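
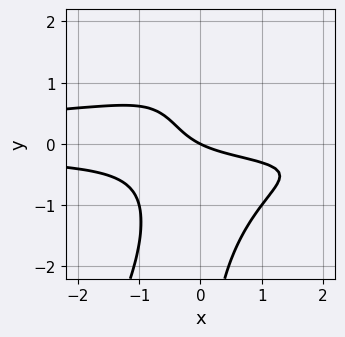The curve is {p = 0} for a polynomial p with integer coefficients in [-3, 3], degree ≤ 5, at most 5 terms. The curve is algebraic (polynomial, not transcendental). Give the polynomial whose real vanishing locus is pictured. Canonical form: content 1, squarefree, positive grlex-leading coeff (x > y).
1. The degree is 4 — the shape is more complex than any degree-3 curve.
2. Against the integer gridlines: it crosses the y-axis at the gridline y = 0; it crosses the x-axis at the gridline x = 0.
3. Matching integer coefficients to the picture gives p.

2*x^2*y^2 - x*y^3 + 2*x*y + x + 2*y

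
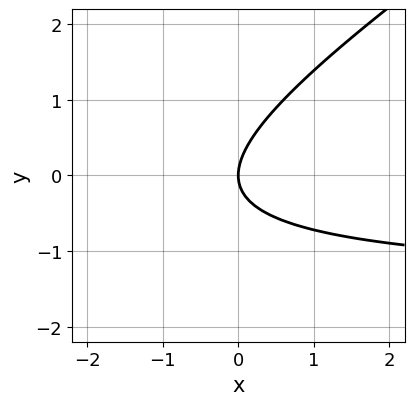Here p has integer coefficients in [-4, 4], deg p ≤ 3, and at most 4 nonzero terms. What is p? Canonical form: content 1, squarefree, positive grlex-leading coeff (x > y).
(a) The degree is 2 — the shape is more complex than any degree-1 curve.
(b) Against the integer gridlines: it crosses the y-axis at the gridline y = 0; it meets the x-axis at x = 0 (among the integer gridlines).
(c) Assembling these constraints gives the stated polynomial.

2*x*y - 3*y^2 + 3*x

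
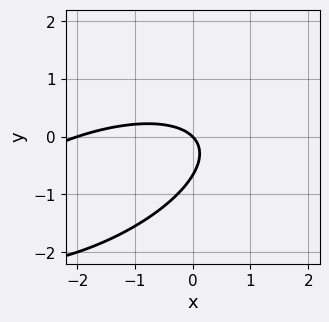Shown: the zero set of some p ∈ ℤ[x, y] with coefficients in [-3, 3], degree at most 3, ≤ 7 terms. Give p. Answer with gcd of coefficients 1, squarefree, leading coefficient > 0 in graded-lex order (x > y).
x^2 - 2*x*y + 3*y^2 + 2*x + 2*y

First, the degree is 2 — a generic line meets the curve in up to 2 points.
Then, reading off the gridlines: one y-axis crossing is at y = 0; among the integer gridlines, it crosses the x-axis at x ∈ {-2, 0}.
Finally, matching integer coefficients to the picture gives p.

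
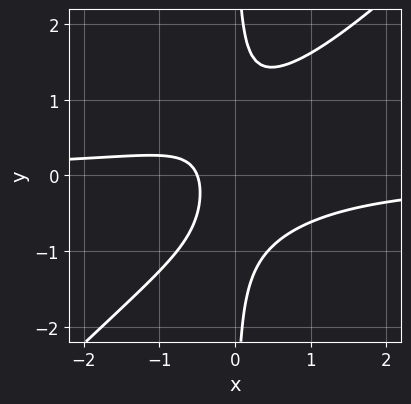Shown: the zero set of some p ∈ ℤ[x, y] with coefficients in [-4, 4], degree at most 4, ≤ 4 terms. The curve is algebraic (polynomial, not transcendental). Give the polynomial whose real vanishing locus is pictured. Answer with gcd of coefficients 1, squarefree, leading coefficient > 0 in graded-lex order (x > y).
Degree: no degree-2 curve has this shape, so deg p = 3.
Reading off the gridlines: no y-intercept at any integer in the box.
The integer polynomial consistent with all of this is the stated p.

3*x^2*y - 3*x*y^2 + 2*x + 1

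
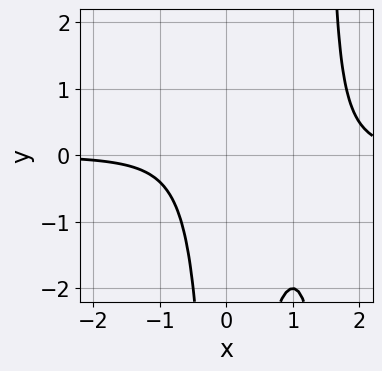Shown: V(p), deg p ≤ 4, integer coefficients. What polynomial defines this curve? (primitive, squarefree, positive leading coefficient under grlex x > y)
2*x^3*y - 3*x^2*y - 2

1. Degree: a generic line meets the curve in up to 4 points, so deg p = 4.
2. From the visible intercepts: the curve avoids every integer y-axis point in the box; no x-intercept at any integer in the box.
3. The integer polynomial consistent with all of this is the stated p.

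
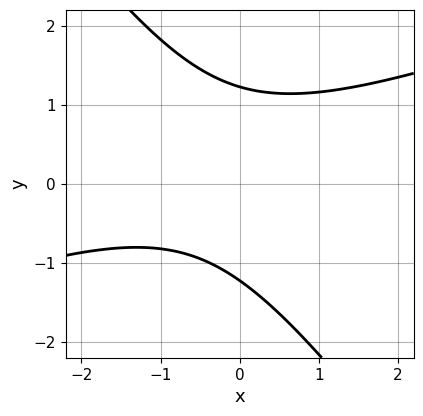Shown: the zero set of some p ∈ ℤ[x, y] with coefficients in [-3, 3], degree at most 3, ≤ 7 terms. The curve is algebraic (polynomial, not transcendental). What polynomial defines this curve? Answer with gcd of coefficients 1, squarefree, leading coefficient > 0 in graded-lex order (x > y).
x^2 - 2*x*y - 2*y^2 + x + 3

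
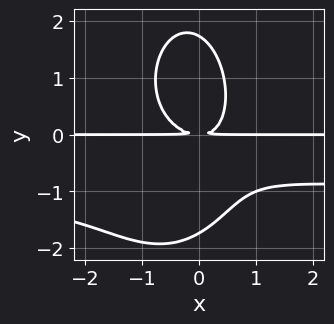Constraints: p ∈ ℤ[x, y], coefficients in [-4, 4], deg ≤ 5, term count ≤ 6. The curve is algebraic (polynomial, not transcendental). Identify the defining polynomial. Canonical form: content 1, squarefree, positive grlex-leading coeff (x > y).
3*x^2*y^2 + y^4 + 3*x^2*y + 2*x*y^2 - 3*y^2

(a) deg p = 4.
(b) Observable constraints: the visible x-axis segment lies entirely on the curve.
(c) The integer polynomial consistent with all of this is the stated p.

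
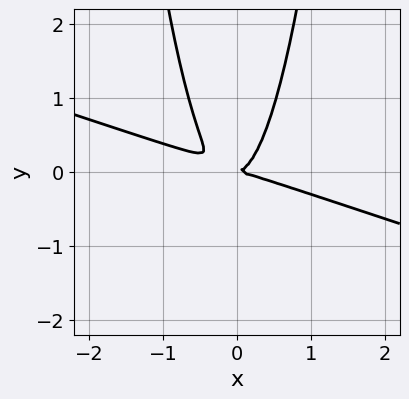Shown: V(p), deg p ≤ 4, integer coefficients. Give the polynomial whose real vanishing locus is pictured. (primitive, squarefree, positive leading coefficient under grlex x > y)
1. Degree: the shape is more complex than any degree-2 curve, so deg p = 3.
2. Against the integer gridlines: one y-axis crossing is at y = 0; one x-axis crossing is at x = 0.
3. Solving for integer coefficients yields p as stated.

x^3 + 3*x^2*y - y^2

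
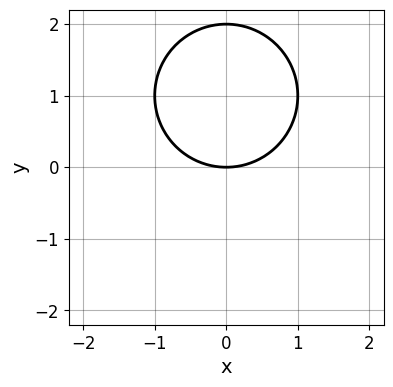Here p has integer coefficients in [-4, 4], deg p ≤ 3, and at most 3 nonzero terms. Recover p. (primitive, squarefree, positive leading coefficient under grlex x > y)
First, deg p = 2. No degree-1 curve has this shape.
Then, symmetries: the x ↦ −x reflection is a symmetry, so x appears only in even powers.
Then, from the axis intercepts and sections: among the integer gridlines, it crosses the y-axis at y ∈ {0, 2}; it meets the x-axis at x = 0 (among the integer gridlines).
Finally, assembling these constraints gives the stated polynomial.

x^2 + y^2 - 2*y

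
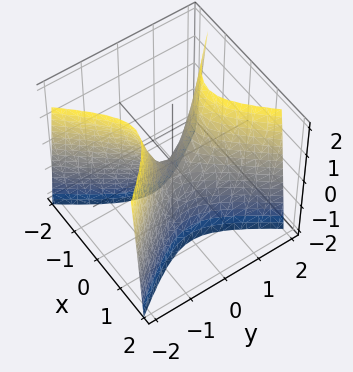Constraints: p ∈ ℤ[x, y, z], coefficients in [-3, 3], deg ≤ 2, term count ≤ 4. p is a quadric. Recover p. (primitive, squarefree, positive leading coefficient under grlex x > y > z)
3*x^2 - 2*y^2 + z

Degree: a saddle surface; a quadric, so deg p = 2.
Symmetries: mirror symmetry x ↦ −x ⇒ only even powers of x; the y ↦ −y reflection is a symmetry, so y appears only in even powers.
Checking where it meets the axes: one z-axis crossing is at z = 0; it meets the y-axis at y = 0 (among the integer gridlines).
The integer polynomial consistent with all of this is the stated p.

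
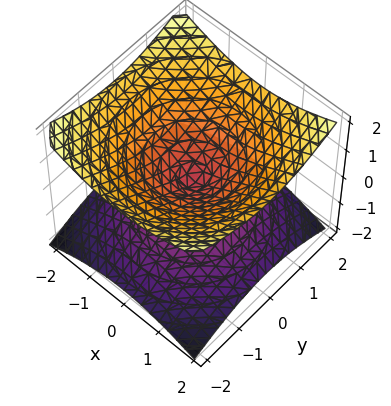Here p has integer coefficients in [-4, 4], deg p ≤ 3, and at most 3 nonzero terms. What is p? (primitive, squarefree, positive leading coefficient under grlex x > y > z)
x^2 + y^2 - 2*z^2

1. The degree is 2 — a double cone through the origin; a quadric.
2. Symmetries: the z-axis is an axis of rotation, so x and y enter only as x² + y²; the z ↦ −z reflection is a symmetry, so z appears only in even powers.
3. From the visible intercepts: one y-axis crossing is at y = 0; a circular section at z = -1 has radius between 1 and 2; it meets the x-axis at x = 0 (among the integer gridlines).
4. Solving for integer coefficients yields p as stated.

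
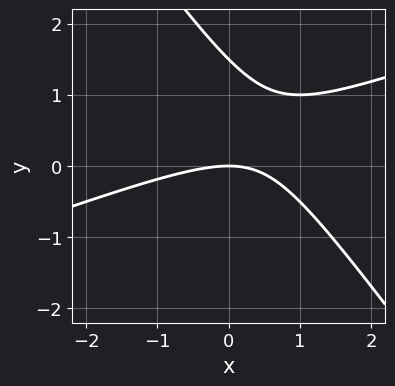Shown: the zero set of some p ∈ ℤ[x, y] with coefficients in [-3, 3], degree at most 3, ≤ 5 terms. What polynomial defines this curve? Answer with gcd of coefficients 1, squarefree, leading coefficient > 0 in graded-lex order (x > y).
deg p = 2.
Reading off the gridlines: it crosses the y-axis at the gridline y = 0; it crosses the x-axis at the gridline x = 0.
The integer polynomial consistent with all of this is the stated p.

x^2 - 2*x*y - 2*y^2 + 3*y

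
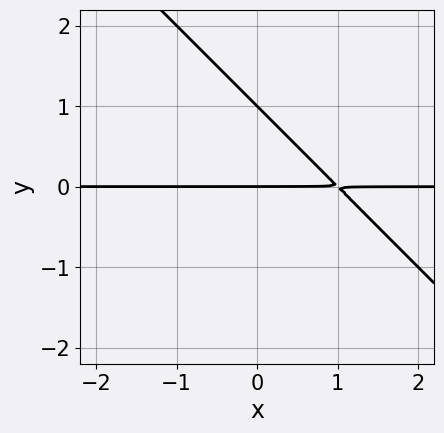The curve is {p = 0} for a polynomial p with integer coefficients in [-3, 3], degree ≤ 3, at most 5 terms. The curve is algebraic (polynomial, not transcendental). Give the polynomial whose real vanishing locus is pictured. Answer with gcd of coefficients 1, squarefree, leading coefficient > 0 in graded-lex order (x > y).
deg p = 2.
Checking where it meets the axes: the visible x-axis segment lies entirely on the curve; the y-axis gridline crossings are at y ∈ {0, 1}.
Solving for integer coefficients yields p as stated.

x*y + y^2 - y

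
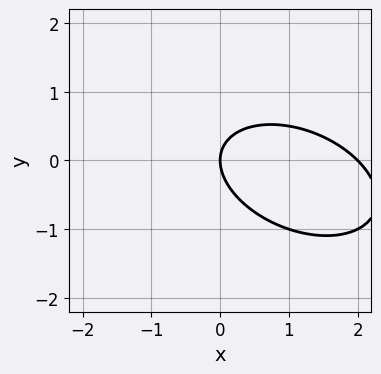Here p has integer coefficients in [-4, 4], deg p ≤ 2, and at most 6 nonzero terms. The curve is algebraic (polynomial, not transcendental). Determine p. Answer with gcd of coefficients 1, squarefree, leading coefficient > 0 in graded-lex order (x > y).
First, the degree is 2 — no degree-1 curve has this shape.
Then, observable constraints: it crosses the y-axis at the gridline y = 0; the x-axis gridline crossings are at x ∈ {0, 2}.
Finally, together with the visible shape, these determine p as stated.

x^2 + x*y + 2*y^2 - 2*x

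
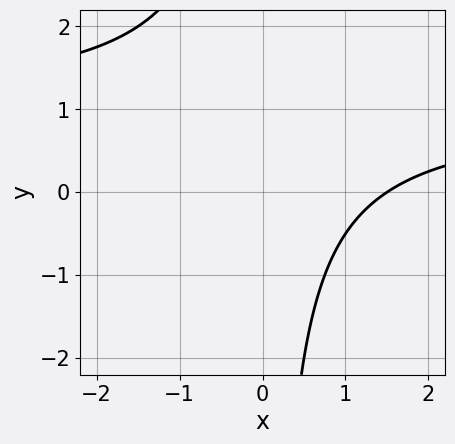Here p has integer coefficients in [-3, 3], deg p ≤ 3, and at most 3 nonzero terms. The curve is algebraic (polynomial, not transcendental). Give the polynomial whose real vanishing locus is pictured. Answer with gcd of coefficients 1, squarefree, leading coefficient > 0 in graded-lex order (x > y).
2*x*y - 2*x + 3

(a) The degree is 2 — no degree-1 curve has this shape.
(b) Reading off the gridlines: the curve avoids every integer y-axis point in the box.
(c) Putting this together gives p.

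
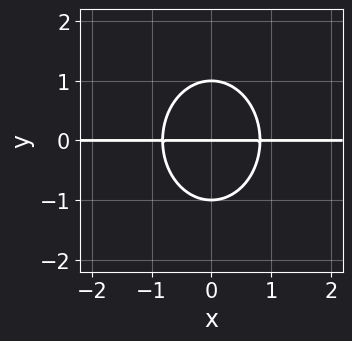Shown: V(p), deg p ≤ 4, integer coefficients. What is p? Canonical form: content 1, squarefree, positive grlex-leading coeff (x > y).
3*x^2*y + 2*y^3 - 2*y

(a) Degree: the shape is more complex than any degree-2 curve, so deg p = 3.
(b) Symmetries: the x ↦ −x reflection is a symmetry, so x appears only in even powers.
(c) Reading off the gridlines: among the integer gridlines, it crosses the y-axis at y ∈ {-1, 0, 1}; the visible x-axis segment lies entirely on the curve.
(d) Solving for integer coefficients yields p as stated.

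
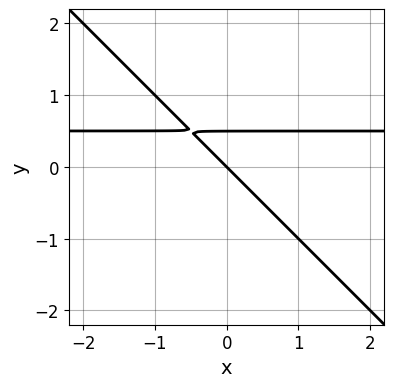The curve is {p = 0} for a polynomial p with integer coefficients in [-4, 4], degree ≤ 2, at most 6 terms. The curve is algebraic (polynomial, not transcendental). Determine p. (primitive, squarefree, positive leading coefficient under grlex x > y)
2*x*y + 2*y^2 - x - y

1. Degree: the shape is more complex than any degree-1 curve, so deg p = 2.
2. From the axis intercepts and sections: it meets the x-axis at x = 0 (among the integer gridlines); it meets the y-axis at y = 0 (among the integer gridlines).
3. Fitting integer coefficients to these (and the overall shape) gives p.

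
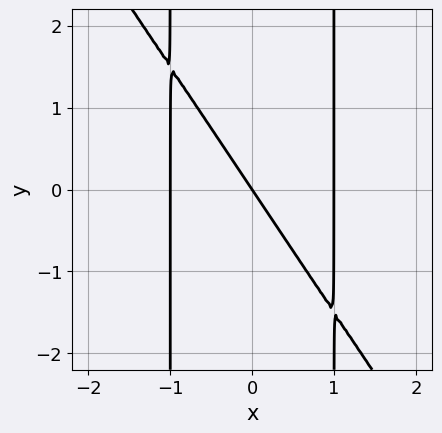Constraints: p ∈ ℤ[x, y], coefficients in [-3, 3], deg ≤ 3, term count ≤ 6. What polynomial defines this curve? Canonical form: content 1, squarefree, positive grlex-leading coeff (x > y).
3*x^3 + 2*x^2*y - 3*x - 2*y

1. deg p = 3.
2. Against the integer gridlines: it meets the y-axis at y = 0 (among the integer gridlines); among the integer gridlines, it crosses the x-axis at x ∈ {-1, 0, 1}.
3. Assembling these constraints gives the stated polynomial.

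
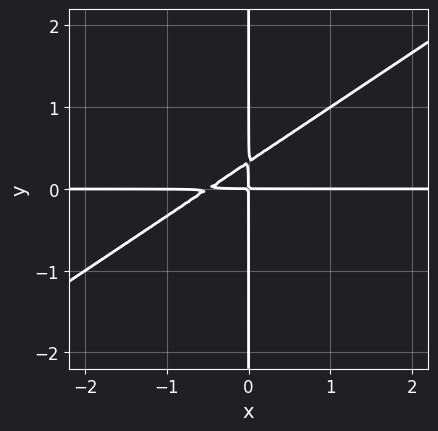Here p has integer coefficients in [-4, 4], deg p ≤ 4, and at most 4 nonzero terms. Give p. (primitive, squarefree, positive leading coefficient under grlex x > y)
1. The degree is 3 — no degree-2 curve has this shape.
2. Checking where it meets the axes: every point of the x-axis in the box is on the curve; the visible y-axis segment lies entirely on the curve.
3. Assembling these constraints gives the stated polynomial.

2*x^2*y - 3*x*y^2 + x*y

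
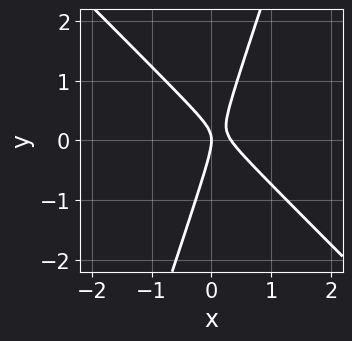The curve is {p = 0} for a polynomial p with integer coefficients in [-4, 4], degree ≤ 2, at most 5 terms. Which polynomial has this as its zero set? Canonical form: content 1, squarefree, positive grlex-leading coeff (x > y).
3*x^2 + 2*x*y - y^2 - x

First, degree: the shape is more complex than any degree-1 curve, so deg p = 2.
Next, from the visible intercepts: it meets the x-axis at x = 0 (among the integer gridlines); one y-axis crossing is at y = 0.
Finally, assembling these constraints gives the stated polynomial.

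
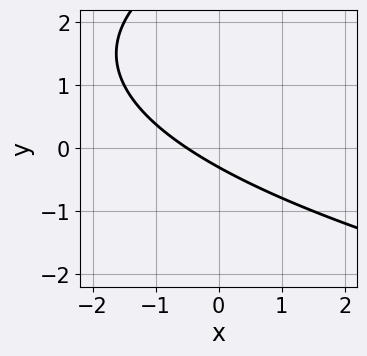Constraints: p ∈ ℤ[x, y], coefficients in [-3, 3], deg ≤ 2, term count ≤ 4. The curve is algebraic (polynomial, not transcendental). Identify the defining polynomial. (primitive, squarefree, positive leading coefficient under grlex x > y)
First, deg p = 2. The shape is more complex than any degree-1 curve.
Finally, solving for integer coefficients yields p as stated.

y^2 - 2*x - 3*y - 1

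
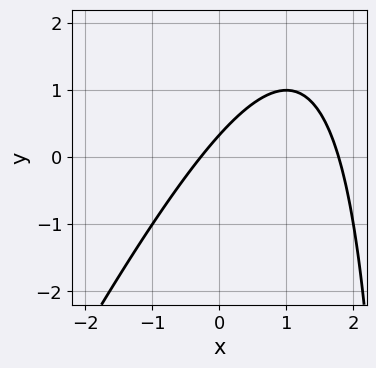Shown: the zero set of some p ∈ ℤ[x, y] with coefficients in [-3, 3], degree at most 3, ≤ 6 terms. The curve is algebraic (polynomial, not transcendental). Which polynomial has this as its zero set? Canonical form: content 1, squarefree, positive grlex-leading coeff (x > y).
1. Degree: no degree-1 curve has this shape, so deg p = 2.
2. Matching integer coefficients to the picture gives p.

2*x^2 - x*y - 3*x + 3*y - 1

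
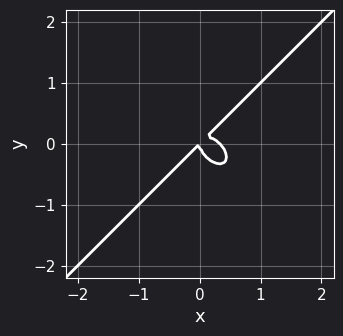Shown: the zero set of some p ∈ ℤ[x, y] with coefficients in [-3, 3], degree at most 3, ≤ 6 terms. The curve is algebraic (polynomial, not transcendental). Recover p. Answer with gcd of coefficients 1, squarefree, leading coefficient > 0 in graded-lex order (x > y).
3*x^3 - 3*y^3 - x^2 + x*y

1. The degree is 3 — no degree-2 curve has this shape.
2. Reading off the gridlines: one y-axis crossing is at y = 0; one x-axis crossing is at x = 0.
3. Matching integer coefficients to the picture gives p.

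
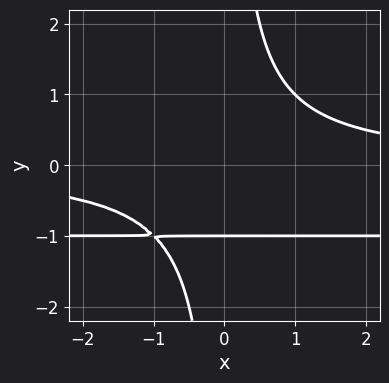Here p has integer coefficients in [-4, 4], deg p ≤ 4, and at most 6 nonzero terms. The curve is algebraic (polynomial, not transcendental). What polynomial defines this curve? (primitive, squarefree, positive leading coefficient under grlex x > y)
deg p = 3.
Checking where it meets the axes: no x-intercept at any integer in the box; it crosses the y-axis at the gridline y = -1.
These observations pin down the coefficients.

x*y^2 + x*y - y - 1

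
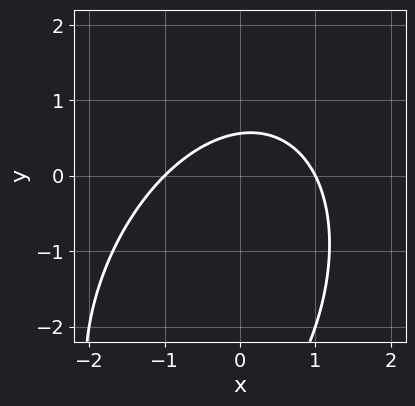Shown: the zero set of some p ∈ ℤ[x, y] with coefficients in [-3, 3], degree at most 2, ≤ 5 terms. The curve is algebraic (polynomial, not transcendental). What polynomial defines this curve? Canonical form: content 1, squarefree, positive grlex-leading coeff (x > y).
2*x^2 - x*y + y^2 + 3*y - 2

1. Degree: no degree-1 curve has this shape, so deg p = 2.
2. Against the integer gridlines: the x-axis gridline crossings are at x ∈ {-1, 1}.
3. Assembling these constraints gives the stated polynomial.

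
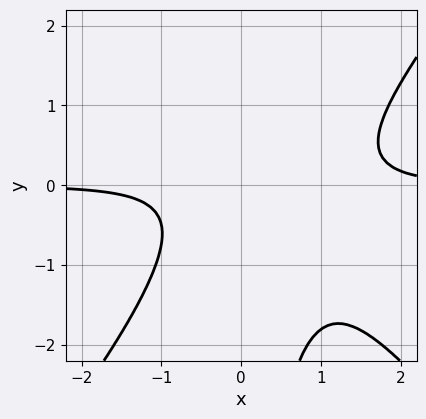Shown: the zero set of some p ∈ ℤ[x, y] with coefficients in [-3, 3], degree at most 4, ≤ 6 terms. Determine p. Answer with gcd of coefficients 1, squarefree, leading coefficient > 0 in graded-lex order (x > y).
(a) deg p = 4.
(b) From the visible intercepts: the curve avoids every integer x-axis point in the box; no y-intercept at any integer in the box.
(c) Assembling these constraints gives the stated polynomial.

3*x^3*y - 2*x*y^3 - 3*x^2*y - 3*y^2 - 2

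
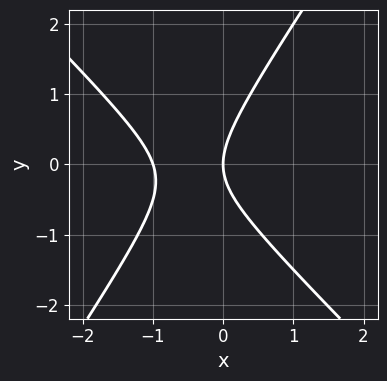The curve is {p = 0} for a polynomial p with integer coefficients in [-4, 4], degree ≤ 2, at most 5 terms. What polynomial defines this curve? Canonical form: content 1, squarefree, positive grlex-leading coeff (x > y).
3*x^2 + x*y - 2*y^2 + 3*x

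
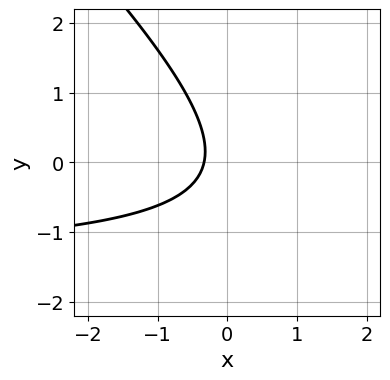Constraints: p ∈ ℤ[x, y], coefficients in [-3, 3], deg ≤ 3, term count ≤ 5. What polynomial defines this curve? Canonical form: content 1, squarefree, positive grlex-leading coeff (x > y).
2*x*y + 2*y^2 + 3*x + 1

(a) Degree: a generic line meets the curve in up to 2 points, so deg p = 2.
(b) From the visible intercepts: no y-intercept at any integer in the box.
(c) Together with the visible shape, these determine p as stated.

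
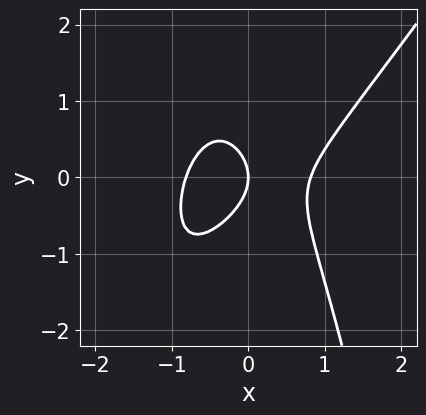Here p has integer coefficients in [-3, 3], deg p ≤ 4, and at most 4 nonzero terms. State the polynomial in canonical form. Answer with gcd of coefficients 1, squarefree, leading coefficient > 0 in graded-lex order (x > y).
(a) Degree: no degree-2 curve has this shape, so deg p = 3.
(b) Observable constraints: one y-axis crossing is at y = 0; it meets the x-axis at x = 0 (among the integer gridlines).
(c) Solving for integer coefficients yields p as stated.

3*x^3 - 2*x^2*y - 2*y^2 - 2*x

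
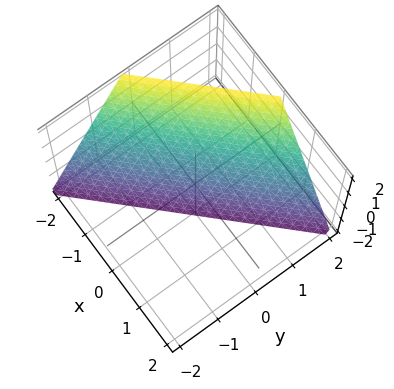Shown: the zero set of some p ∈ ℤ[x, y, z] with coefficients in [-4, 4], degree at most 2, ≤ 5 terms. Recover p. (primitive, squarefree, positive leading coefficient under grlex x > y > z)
(a) The degree is 1 — every cross-section is a straight line — this is a plane.
(b) Against the integer gridlines: it crosses the x-axis at the gridline x = -1; it meets the y-axis at y = 1 (among the integer gridlines); one z-axis crossing is at z = -2.
(c) Assembling these constraints gives the stated polynomial.

2*x - 2*y + z + 2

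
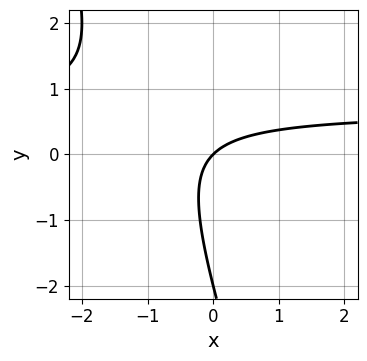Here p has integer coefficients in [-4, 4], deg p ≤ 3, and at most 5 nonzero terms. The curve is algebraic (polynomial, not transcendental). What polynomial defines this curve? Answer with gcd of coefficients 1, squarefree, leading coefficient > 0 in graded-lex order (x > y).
3*x*y + y^2 - 2*x + 2*y

Degree: a generic line meets the curve in up to 2 points, so deg p = 2.
Against the integer gridlines: among the integer gridlines, it crosses the y-axis at y ∈ {-2, 0}; it crosses the x-axis at the gridline x = 0.
These observations pin down the coefficients.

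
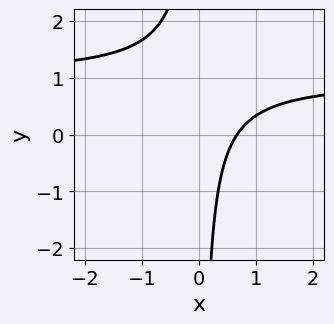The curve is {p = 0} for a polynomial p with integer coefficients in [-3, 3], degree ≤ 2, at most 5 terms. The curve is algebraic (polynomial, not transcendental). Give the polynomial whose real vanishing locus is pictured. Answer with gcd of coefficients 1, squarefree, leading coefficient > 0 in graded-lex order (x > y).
3*x*y - 3*x + 2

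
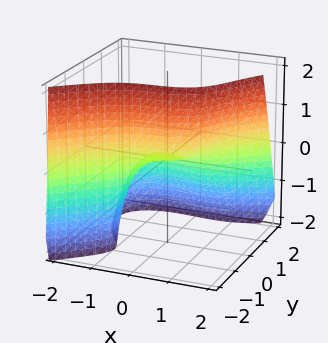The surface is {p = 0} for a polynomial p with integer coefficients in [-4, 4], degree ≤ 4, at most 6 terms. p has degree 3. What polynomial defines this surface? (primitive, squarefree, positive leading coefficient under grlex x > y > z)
2*x^3 - 3*y^3 - x*y - 3*y*z - 3*z

First, deg p = 3.
Next, observable constraints: it meets the z-axis at z = 0 (among the integer gridlines); it crosses the y-axis at the gridline y = 0.
Finally, the integer polynomial consistent with all of this is the stated p.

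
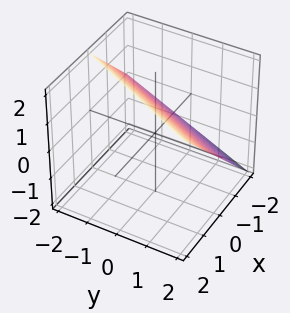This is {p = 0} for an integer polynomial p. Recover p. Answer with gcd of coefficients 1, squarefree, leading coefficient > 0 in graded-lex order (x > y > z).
2*x - y - 2*z + 2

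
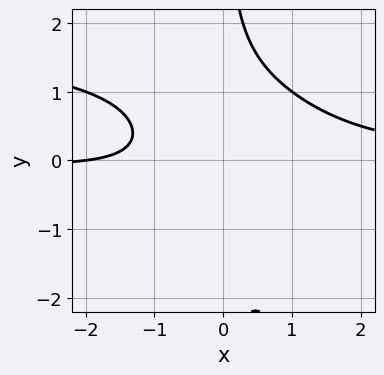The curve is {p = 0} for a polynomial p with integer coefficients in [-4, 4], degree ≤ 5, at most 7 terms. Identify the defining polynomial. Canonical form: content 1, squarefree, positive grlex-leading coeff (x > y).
(a) Degree: the shape is more complex than any degree-3 curve, so deg p = 4.
(b) Against the integer gridlines: it crosses the x-axis at the gridline x = -2; no y-intercept at any integer in the box.
(c) Fitting integer coefficients to these (and the overall shape) gives p.

x^2*y^2 - 2*x^2*y - 2*x*y^2 + x + 2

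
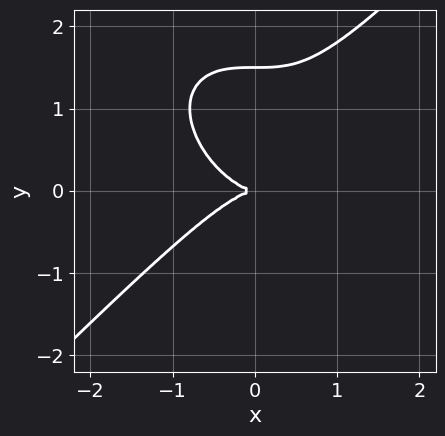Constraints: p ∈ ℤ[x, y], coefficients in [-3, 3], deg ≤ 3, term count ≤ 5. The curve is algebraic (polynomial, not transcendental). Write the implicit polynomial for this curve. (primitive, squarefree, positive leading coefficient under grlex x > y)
2*x^3 - 2*y^3 + 3*y^2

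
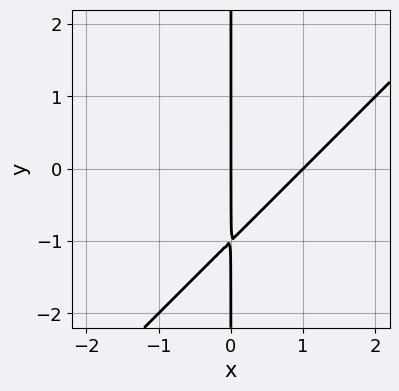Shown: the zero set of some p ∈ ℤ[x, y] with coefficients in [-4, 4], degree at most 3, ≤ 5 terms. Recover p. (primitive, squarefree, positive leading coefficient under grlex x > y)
1. deg p = 2. No degree-1 curve has this shape.
2. Against the integer gridlines: among the integer gridlines, it crosses the x-axis at x ∈ {0, 1}; the visible y-axis segment lies entirely on the curve.
3. These observations pin down the coefficients.

x^2 - x*y - x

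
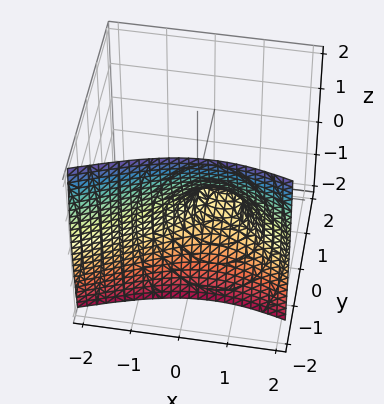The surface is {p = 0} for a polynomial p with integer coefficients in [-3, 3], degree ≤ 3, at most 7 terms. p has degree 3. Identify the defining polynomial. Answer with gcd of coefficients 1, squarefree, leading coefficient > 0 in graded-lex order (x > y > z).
2*y^3 + 2*y*z^2 + 2*x^2 + 3*z^2 - 2*x

First, deg p = 3. A generic line meets the surface in up to 3 points.
Next, checking where it meets the axes: it meets the y-axis at y = 0 (among the integer gridlines); it meets the z-axis at z = 0 (among the integer gridlines).
Finally, putting this together gives p. Check: (1, 0, 0) on the x-axis lies on the surface, and p(1, 0, 0) = 0. ✓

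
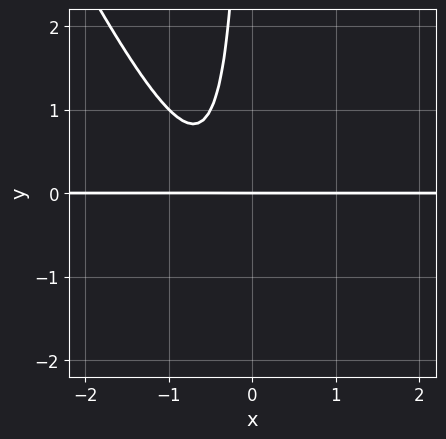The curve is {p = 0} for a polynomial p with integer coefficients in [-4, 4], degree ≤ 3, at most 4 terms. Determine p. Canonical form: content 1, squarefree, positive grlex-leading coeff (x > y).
2*x^2*y + x*y^2 + 2*x*y + y

1. Degree: a generic line meets the curve in up to 3 points, so deg p = 3.
2. From the visible intercepts: the visible x-axis segment lies entirely on the curve; it crosses the y-axis at the gridline y = 0.
3. Assembling these constraints gives the stated polynomial.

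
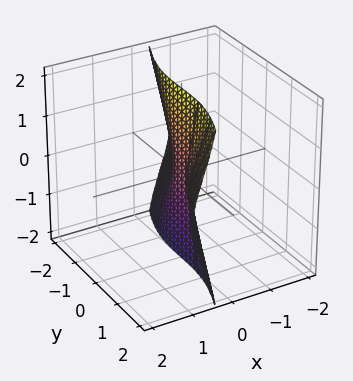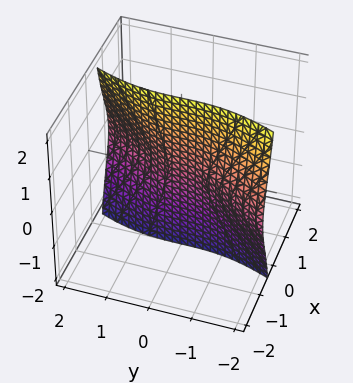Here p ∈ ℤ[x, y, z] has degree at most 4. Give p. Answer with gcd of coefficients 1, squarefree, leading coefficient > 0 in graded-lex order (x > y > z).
2*x*y^2 + 3*x*z^2 - y^3 + x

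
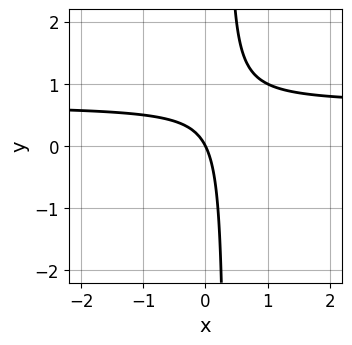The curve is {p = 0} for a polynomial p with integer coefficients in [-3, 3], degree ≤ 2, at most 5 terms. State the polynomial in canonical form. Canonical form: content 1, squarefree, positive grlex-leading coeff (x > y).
3*x*y - 2*x - y

(a) Degree: no degree-1 curve has this shape, so deg p = 2.
(b) From the visible intercepts: it crosses the y-axis at the gridline y = 0; it crosses the x-axis at the gridline x = 0.
(c) Assembling these constraints gives the stated polynomial.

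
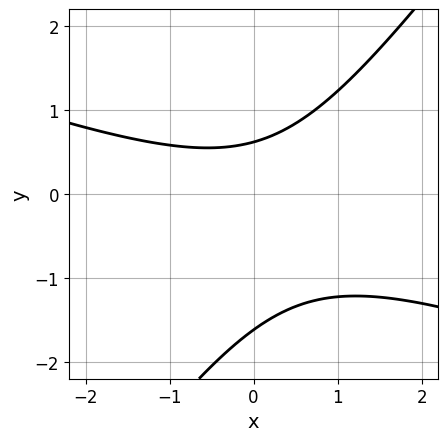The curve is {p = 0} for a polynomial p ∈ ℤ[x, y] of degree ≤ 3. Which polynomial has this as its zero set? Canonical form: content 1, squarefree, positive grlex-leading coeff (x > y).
x^2 + 2*x*y - 2*y^2 - 2*y + 2

(a) deg p = 2. A generic line meets the curve in up to 2 points.
(b) Against the integer gridlines: the curve avoids every integer x-axis point in the box.
(c) Fitting integer coefficients to these (and the overall shape) gives p.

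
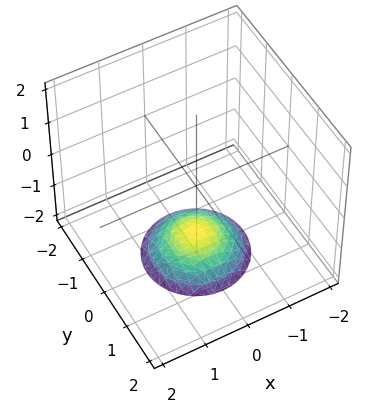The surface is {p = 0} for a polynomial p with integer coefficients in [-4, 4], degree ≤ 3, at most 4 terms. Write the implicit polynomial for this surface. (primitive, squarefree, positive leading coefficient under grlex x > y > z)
x^2 + y^2 + 2*z + 3

(a) The degree is 2 — no degree-1 surface has this shape.
(b) Symmetries: every cross-section ⟂ z is a circle, so x, y appear only via x² + y².
(c) From the axis intercepts and sections: it misses every integer gridline on the y-axis; no x-intercept at any integer in the box; a circular section at z = -2 has radius exactly 1.
(d) Together with the visible shape, these determine p as stated.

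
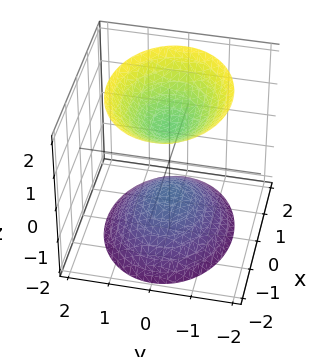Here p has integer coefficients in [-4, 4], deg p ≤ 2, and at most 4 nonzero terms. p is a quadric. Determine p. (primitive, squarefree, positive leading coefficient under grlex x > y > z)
There are 2 components.
Degree: two sheets facing apart; a quadric, so deg p = 2.
Symmetries: mirror symmetry z ↦ −z ⇒ only even powers of z; the y ↦ −y reflection is a symmetry, so y appears only in even powers; the x ↦ −x reflection is a symmetry, so x appears only in even powers.
From the axis intercepts and sections: the surface avoids every integer x-axis point in the box; no y-intercept at any integer in the box; among the integer gridlines, it crosses the z-axis at z ∈ {-1, 1}.
Together with the visible shape, these determine p as stated.

2*x^2 + 3*y^2 - 2*z^2 + 2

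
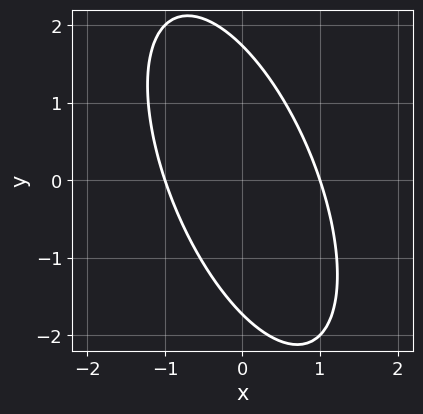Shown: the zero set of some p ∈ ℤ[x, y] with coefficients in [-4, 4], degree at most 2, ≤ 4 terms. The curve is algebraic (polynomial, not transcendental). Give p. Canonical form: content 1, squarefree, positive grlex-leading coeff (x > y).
First, the degree is 2 — no degree-1 curve has this shape.
Then, reading off the gridlines: the x-axis gridline crossings are at x ∈ {-1, 1}.
Finally, fitting integer coefficients to these (and the overall shape) gives p.

3*x^2 + 2*x*y + y^2 - 3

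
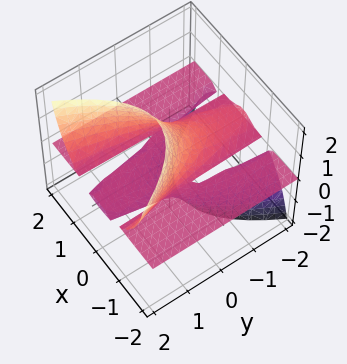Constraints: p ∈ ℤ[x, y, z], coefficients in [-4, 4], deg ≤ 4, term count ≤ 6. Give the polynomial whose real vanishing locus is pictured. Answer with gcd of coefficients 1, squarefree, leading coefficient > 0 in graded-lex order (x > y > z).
The degree is 3 — no degree-2 surface has this shape.
Reading off the gridlines: the visible x-axis segment lies entirely on the surface; it crosses the z-axis at the gridline z = 0; the visible y-axis segment lies entirely on the surface.
Putting this together gives p.

3*x^2*z - 3*y*z^2 + z^3 - 2*z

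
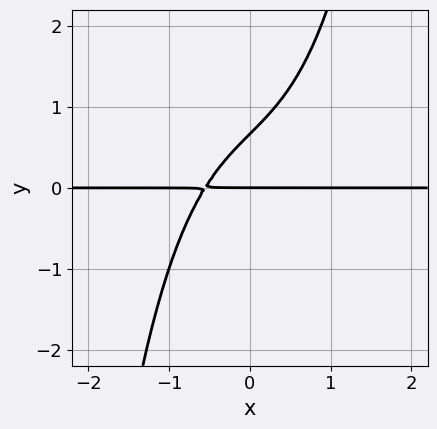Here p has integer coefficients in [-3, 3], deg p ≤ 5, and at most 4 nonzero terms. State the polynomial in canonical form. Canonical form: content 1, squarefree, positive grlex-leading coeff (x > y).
(a) Degree: the shape is more complex than any degree-3 curve, so deg p = 4.
(b) From the visible intercepts: the visible x-axis segment lies entirely on the curve; one y-axis crossing is at y = 0.
(c) Putting this together gives p.

2*x^3*y + 3*x*y - 3*y^2 + 2*y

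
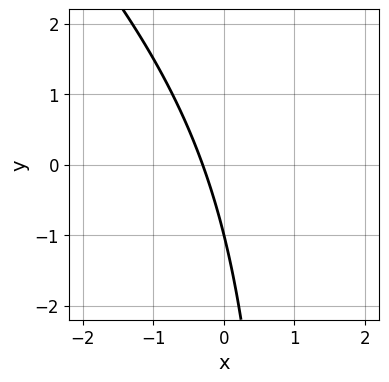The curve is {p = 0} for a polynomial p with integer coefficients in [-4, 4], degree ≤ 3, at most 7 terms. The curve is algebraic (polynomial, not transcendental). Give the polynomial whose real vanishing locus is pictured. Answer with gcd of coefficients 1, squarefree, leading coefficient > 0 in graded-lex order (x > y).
x^2 + x*y - 3*x - y - 1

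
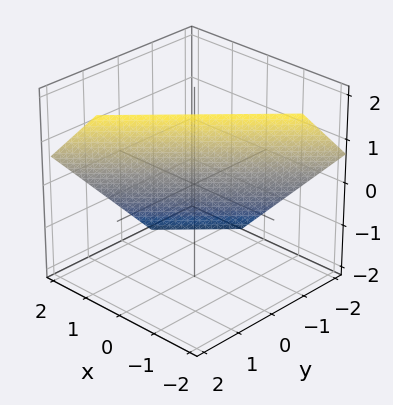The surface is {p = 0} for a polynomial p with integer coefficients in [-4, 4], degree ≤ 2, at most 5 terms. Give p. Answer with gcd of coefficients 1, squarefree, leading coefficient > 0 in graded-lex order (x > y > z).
First, deg p = 1.
Finally, solving for integer coefficients yields p as stated.

3*x - 3*y + 3*z - 2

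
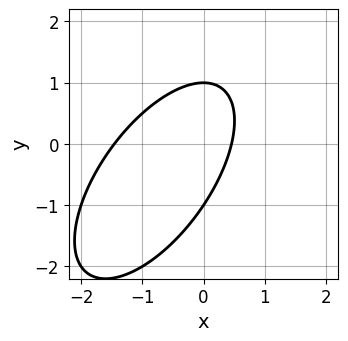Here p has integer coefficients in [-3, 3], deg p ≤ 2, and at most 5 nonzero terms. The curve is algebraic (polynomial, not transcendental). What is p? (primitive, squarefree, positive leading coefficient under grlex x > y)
1. The degree is 2 — no degree-1 curve has this shape.
2. From the visible intercepts: the y-axis gridline crossings are at y ∈ {-1, 1}.
3. Assembling these constraints gives the stated polynomial.

3*x^2 - 3*x*y + 2*y^2 + 3*x - 2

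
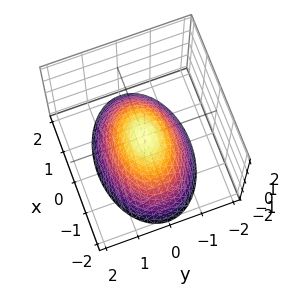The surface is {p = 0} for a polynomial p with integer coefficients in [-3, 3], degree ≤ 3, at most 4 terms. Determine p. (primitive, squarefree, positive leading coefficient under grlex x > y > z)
x^2 + 2*y^2 + 2*z

(a) The degree is 2 — a paraboloid; a quadric.
(b) Symmetries: the y ↦ −y reflection is a symmetry, so y appears only in even powers; it's symmetric under x → −x, forcing even powers of x.
(c) Checking where it meets the axes: one z-axis crossing is at z = 0; it crosses the y-axis at the gridline y = 0; it crosses the x-axis at the gridline x = 0.
(d) Putting this together gives p.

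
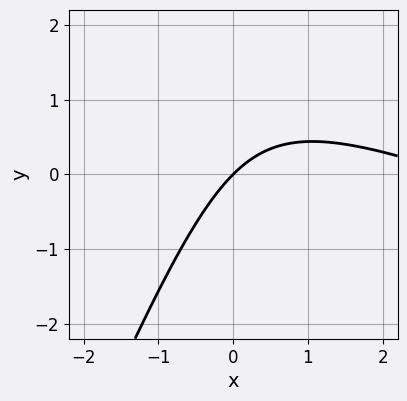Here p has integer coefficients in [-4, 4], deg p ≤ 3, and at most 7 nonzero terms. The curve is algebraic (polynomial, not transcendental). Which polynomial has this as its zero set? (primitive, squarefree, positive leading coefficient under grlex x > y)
(a) deg p = 2. A generic line meets the curve in up to 2 points.
(b) Observable constraints: one x-axis crossing is at x = 0; it meets the y-axis at y = 0 (among the integer gridlines).
(c) Putting this together gives p.

x^2 + 2*x*y - y^2 - 3*x + 3*y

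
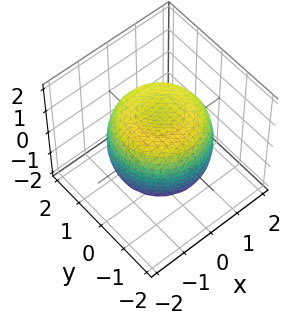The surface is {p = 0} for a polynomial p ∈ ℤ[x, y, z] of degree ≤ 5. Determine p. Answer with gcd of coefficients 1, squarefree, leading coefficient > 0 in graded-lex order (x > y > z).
2*x^4 + 4*x^2*y^2 + 2*y^4 - 3*x^2 - 3*y^2 + 3*z^2 - 3

(a) Degree: the shape is more complex than any degree-3 surface, so deg p = 4.
(b) Symmetry: the z-axis is an axis of rotation, so x and y enter only as x² + y².
(c) Against the integer gridlines: among the integer gridlines, it crosses the z-axis at z ∈ {-1, 1}; a circular section at z = -1 has radius between 1 and 2.
(d) Solving for integer coefficients yields p as stated.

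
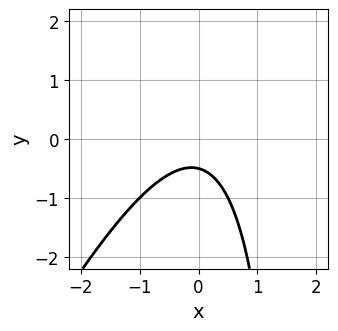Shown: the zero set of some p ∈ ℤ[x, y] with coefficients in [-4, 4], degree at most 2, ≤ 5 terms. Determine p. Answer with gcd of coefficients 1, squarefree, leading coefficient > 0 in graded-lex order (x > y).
2*x^2 - x*y + 2*y + 1

First, the degree is 2 — no degree-1 curve has this shape.
Next, against the integer gridlines: it misses every integer gridline on the x-axis.
Finally, the integer polynomial consistent with all of this is the stated p.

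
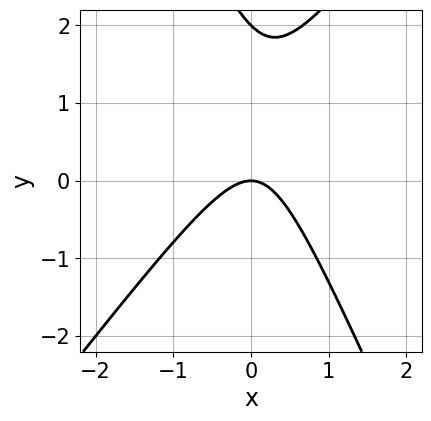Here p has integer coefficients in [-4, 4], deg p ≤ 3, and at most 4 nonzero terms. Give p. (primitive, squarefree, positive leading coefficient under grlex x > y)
3*x^2 - x*y - y^2 + 2*y

1. The degree is 2 — no degree-1 curve has this shape.
2. Reading off the gridlines: it crosses the x-axis at the gridline x = 0; among the integer gridlines, it crosses the y-axis at y ∈ {0, 2}.
3. Matching integer coefficients to the picture gives p.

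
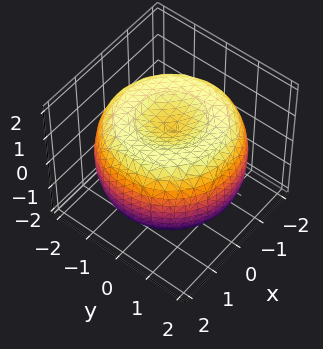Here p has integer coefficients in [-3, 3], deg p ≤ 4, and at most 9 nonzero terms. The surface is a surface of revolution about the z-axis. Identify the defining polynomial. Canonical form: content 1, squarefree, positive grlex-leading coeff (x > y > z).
(a) deg p = 4. A generic line meets the surface in up to 4 points.
(b) Symmetries: rotational symmetry about the z-axis ⇒ p depends on x, y only through x² + y².
(c) Against the integer gridlines: among the integer gridlines, it crosses the z-axis at z ∈ {-1, 1}; a circular section at z = 0 has radius between 1 and 2.
(d) Fitting integer coefficients to these (and the overall shape) gives p.

x^4 + 2*x^2*y^2 + y^4 - 3*x^2 - 3*y^2 + 3*z^2 - 3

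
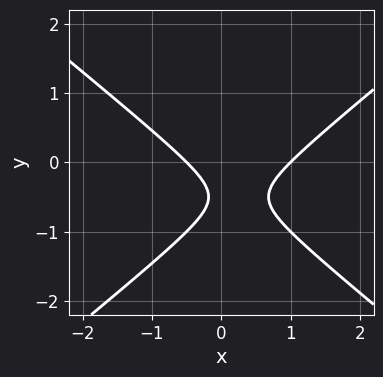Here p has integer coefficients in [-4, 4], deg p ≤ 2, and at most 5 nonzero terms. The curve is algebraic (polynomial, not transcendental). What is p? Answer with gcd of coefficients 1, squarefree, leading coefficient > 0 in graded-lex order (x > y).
2*x^2 - 3*y^2 - x - 3*y - 1

1. deg p = 2. A generic line meets the curve in up to 2 points.
2. Reading off the gridlines: it crosses the x-axis at the gridline x = 1; no y-intercept at any integer in the box.
3. Assembling these constraints gives the stated polynomial.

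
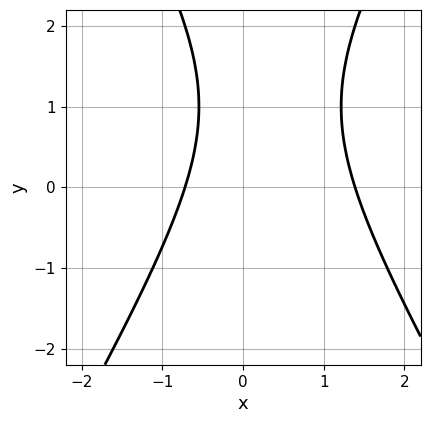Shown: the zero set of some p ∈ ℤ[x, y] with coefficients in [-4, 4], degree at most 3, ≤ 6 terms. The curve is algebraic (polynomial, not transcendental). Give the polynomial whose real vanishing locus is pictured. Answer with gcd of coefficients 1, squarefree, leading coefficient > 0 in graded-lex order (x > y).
3*x^2 - y^2 - 2*x + 2*y - 3

First, the degree is 2 — a generic line meets the curve in up to 2 points.
Then, against the integer gridlines: no y-intercept at any integer in the box.
Finally, solving for integer coefficients yields p as stated.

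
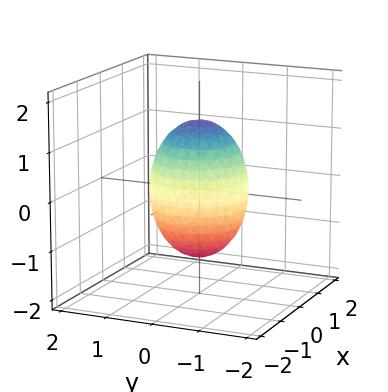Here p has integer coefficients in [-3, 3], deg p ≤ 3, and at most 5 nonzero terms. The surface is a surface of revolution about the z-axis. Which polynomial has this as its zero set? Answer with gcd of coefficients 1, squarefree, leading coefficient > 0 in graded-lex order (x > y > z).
1. The degree is 2 — no degree-1 surface has this shape.
2. Symmetry: the z-axis is an axis of rotation, so x and y enter only as x² + y².
3. Observable constraints: among the integer gridlines, it crosses the y-axis at y ∈ {-1, 1}; a circular section at z = 0 has radius exactly 1.
4. Assembling these constraints gives the stated polynomial.

2*x^2 + 2*y^2 + z^2 - 2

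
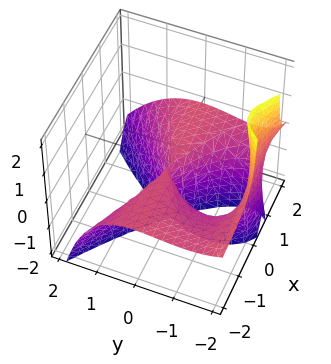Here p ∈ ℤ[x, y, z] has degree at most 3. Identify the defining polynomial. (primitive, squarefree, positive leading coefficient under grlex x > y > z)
2*x^2*z + x*y*z + y^3 + 2*y^2

(a) deg p = 3. A generic line meets the surface in up to 3 points.
(b) Checking where it meets the axes: one y-axis crossing is at y = -2; the visible x-axis segment lies entirely on the surface; the visible z-axis segment lies entirely on the surface.
(c) Putting this together gives p.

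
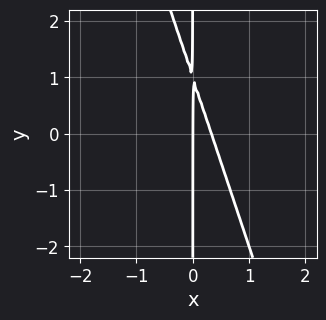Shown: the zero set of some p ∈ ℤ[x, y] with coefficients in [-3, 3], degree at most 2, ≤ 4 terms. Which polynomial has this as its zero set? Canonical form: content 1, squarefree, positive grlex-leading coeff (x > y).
(a) Degree: the shape is more complex than any degree-1 curve, so deg p = 2.
(b) From the visible intercepts: it meets the x-axis at x = 0 (among the integer gridlines); the visible y-axis segment lies entirely on the curve.
(c) Together with the visible shape, these determine p as stated.

3*x^2 + x*y - x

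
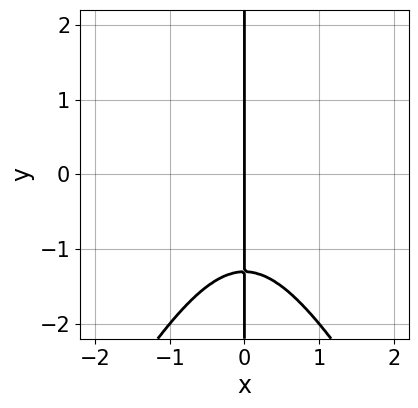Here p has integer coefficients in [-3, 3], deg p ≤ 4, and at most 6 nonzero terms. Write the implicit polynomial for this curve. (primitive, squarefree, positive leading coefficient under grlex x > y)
3*x^3 - x*y^2 + x*y + 3*x

Degree: a generic line meets the curve in up to 3 points, so deg p = 3.
From the axis intercepts and sections: every point of the y-axis in the box is on the curve; it meets the x-axis at x = 0 (among the integer gridlines).
Together with the visible shape, these determine p as stated.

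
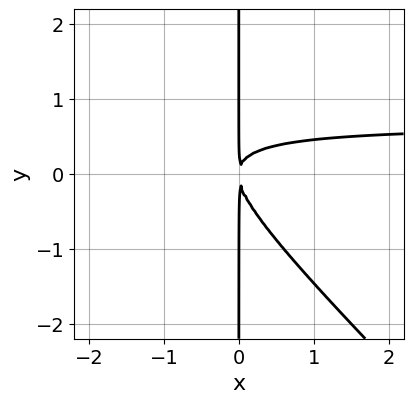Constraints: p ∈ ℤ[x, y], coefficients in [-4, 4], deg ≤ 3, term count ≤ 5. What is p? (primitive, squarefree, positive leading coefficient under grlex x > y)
(a) The degree is 3 — a generic line meets the curve in up to 3 points.
(b) From the visible intercepts: every point of the y-axis in the box is on the curve.
(c) Assembling these constraints gives the stated polynomial.

3*x^2*y + 3*x*y^2 - 2*x^2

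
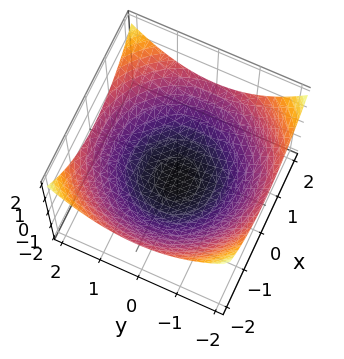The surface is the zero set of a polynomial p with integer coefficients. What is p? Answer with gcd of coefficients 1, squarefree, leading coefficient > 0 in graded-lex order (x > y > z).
First, deg p = 2. The shape is more complex than any degree-1 surface.
Then, symmetry: the z-axis is an axis of rotation, so x and y enter only as x² + y².
Then, observable constraints: a circular section at z = 0 has radius between 1 and 2; one z-axis crossing is at z = -1.
Finally, matching integer coefficients to the picture gives p.

x^2 + y^2 - 3*z - 3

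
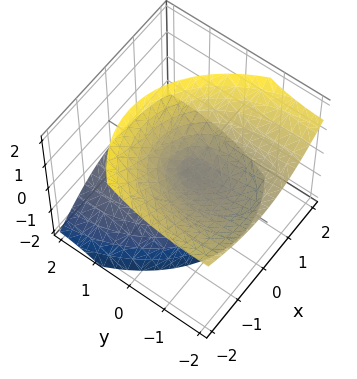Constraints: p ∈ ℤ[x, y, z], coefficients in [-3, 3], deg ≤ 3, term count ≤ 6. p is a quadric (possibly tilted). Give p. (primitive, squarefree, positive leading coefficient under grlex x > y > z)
2*x^2 + x*z + y^2 + 3*y*z - 2*z^2

1. The picture has 2 separate pieces.
2. The degree is 2 — the shape is more complex than any degree-1 surface.
3. Checking where it meets the axes: it crosses the y-axis at the gridline y = 0; one x-axis crossing is at x = 0; it meets the z-axis at z = 0 (among the integer gridlines).
4. The integer polynomial consistent with all of this is the stated p.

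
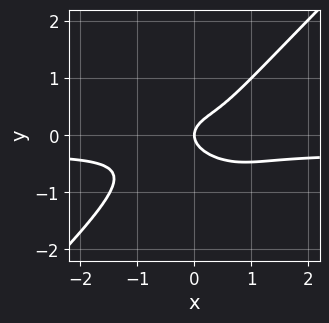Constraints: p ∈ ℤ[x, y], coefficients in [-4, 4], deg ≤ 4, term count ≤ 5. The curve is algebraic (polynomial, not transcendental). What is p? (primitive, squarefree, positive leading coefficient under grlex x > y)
1. deg p = 4. No degree-3 curve has this shape.
2. From the visible intercepts: one y-axis crossing is at y = 0; it meets the x-axis at x = 0 (among the integer gridlines).
3. Assembling these constraints gives the stated polynomial.

3*x^3*y - 3*y^4 + x^3 - 2*y^2 + x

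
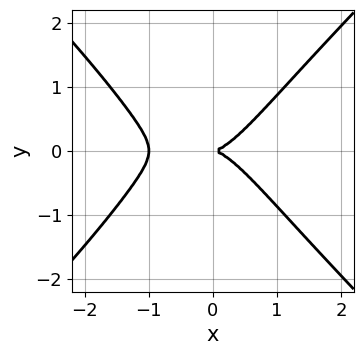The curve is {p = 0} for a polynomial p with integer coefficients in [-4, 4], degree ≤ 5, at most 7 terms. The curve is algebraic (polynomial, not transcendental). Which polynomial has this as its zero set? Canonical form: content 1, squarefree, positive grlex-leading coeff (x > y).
3*x^4 - 3*x^2*y^2 + 3*x^3 - 2*x*y^2 - 3*y^2

Degree: a generic line meets the curve in up to 4 points, so deg p = 4.
Symmetries: it's symmetric under y → −y, forcing even powers of y.
Observable constraints: the x-axis gridline crossings are at x ∈ {-1, 0}; it meets the y-axis at y = 0 (among the integer gridlines).
Fitting integer coefficients to these (and the overall shape) gives p.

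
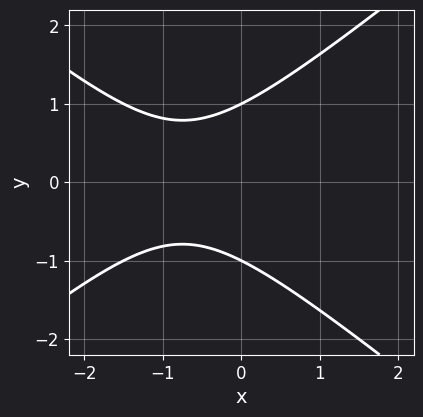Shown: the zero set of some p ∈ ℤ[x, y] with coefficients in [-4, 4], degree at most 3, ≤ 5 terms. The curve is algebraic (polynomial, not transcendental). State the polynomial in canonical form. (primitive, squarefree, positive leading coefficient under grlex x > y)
2*x^2 - 3*y^2 + 3*x + 3

(a) Degree: no degree-1 curve has this shape, so deg p = 2.
(b) Symmetries: mirror symmetry y ↦ −y ⇒ only even powers of y.
(c) From the visible intercepts: the y-axis gridline crossings are at y ∈ {-1, 1}; no x-intercept at any integer in the box.
(d) Assembling these constraints gives the stated polynomial.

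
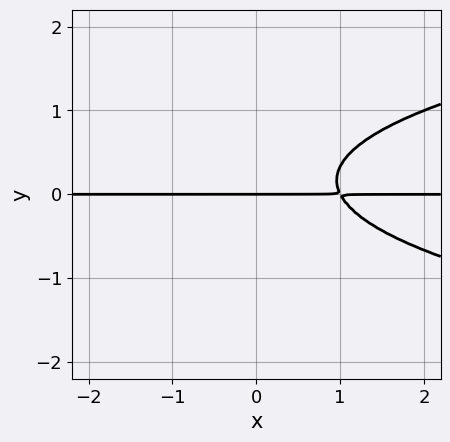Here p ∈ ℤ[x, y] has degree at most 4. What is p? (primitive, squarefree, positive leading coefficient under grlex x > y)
The degree is 3 — a generic line meets the curve in up to 3 points.
Against the integer gridlines: it meets the y-axis at y = 0 (among the integer gridlines); every point of the x-axis in the box is on the curve.
Assembling these constraints gives the stated polynomial.

3*y^3 - 2*x*y - y^2 + 2*y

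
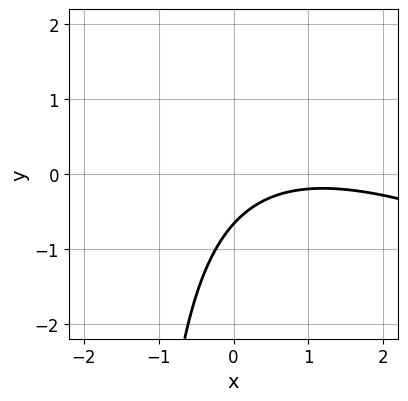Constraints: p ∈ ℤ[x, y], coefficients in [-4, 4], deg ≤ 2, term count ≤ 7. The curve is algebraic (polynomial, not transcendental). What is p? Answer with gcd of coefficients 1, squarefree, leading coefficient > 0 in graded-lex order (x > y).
First, deg p = 2. A generic line meets the curve in up to 2 points.
Next, from the axis intercepts and sections: no x-intercept at any integer in the box.
Finally, fitting integer coefficients to these (and the overall shape) gives p.

x^2 + 2*x*y - 2*x + 3*y + 2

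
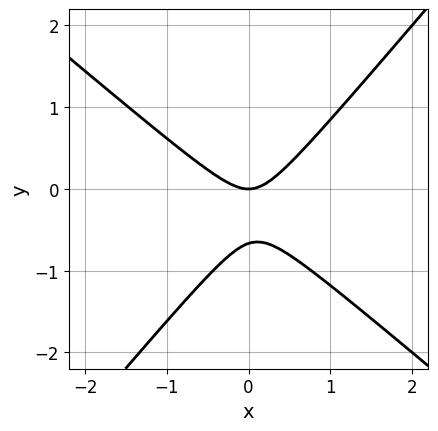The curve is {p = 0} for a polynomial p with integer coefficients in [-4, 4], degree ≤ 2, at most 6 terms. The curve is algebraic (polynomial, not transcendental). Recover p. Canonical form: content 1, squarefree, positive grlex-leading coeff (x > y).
3*x^2 + x*y - 3*y^2 - 2*y

First, the degree is 2 — a generic line meets the curve in up to 2 points.
Next, checking where it meets the axes: it meets the y-axis at y = 0 (among the integer gridlines); one x-axis crossing is at x = 0.
Finally, the integer polynomial consistent with all of this is the stated p.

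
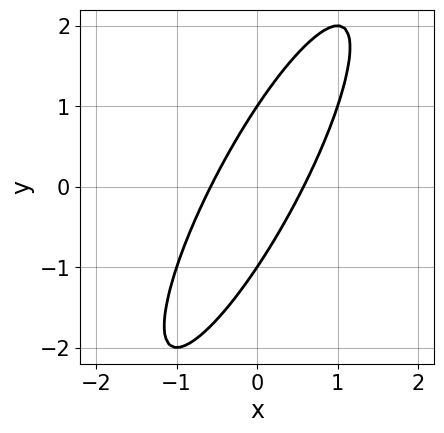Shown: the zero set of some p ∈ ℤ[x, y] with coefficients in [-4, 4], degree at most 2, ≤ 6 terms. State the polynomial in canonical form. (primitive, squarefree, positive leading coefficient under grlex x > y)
Degree: the shape is more complex than any degree-1 curve, so deg p = 2.
Observable constraints: the y-axis gridline crossings are at y ∈ {-1, 1}.
Assembling these constraints gives the stated polynomial.

3*x^2 - 3*x*y + y^2 - 1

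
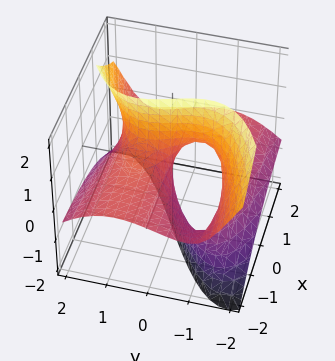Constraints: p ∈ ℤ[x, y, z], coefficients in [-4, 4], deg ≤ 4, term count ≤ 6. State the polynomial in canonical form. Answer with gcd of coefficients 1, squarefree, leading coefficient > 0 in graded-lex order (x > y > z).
First, degree: a generic line meets the surface in up to 3 points, so deg p = 3.
Then, from the visible intercepts: the visible z-axis segment lies entirely on the surface; the visible x-axis segment lies entirely on the surface; it crosses the y-axis at the gridline y = 0.
Finally, putting this together gives p.

y^3 - y*z^2 - 3*x*z + 2*y*z - 2*y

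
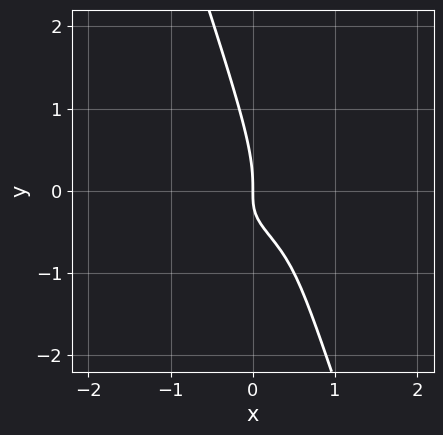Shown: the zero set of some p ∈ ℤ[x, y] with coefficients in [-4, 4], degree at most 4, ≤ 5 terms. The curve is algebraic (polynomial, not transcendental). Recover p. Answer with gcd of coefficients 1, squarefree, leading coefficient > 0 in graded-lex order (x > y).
3*x*y^2 + y^3 + 2*x*y + x

Degree: the shape is more complex than any degree-2 curve, so deg p = 3.
From the visible intercepts: it crosses the y-axis at the gridline y = 0; one x-axis crossing is at x = 0.
Together with the visible shape, these determine p as stated.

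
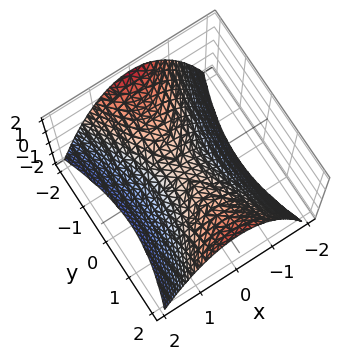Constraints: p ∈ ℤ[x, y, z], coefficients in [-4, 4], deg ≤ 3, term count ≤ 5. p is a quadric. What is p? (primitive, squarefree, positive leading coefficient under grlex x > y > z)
3*x^2 - y^2 + 3*z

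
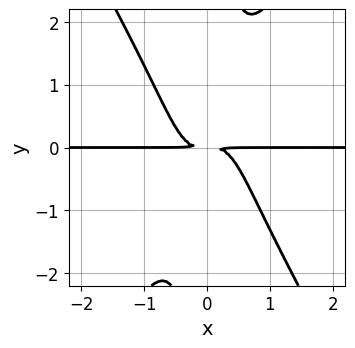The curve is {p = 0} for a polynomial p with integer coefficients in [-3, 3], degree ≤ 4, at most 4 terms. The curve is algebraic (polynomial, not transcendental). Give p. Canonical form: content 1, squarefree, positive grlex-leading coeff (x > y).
3*x^3*y - x*y^3 + y^2

(a) deg p = 4. A generic line meets the curve in up to 4 points.
(b) From the visible intercepts: every point of the x-axis in the box is on the curve.
(c) Together with the visible shape, these determine p as stated.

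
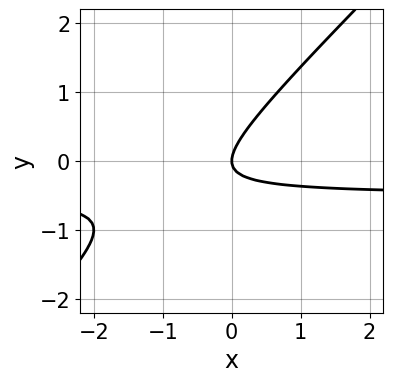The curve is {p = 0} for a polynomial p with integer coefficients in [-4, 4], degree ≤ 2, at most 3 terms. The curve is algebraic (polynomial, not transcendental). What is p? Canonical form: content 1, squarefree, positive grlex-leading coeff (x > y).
2*x*y - 2*y^2 + x

First, degree: no degree-1 curve has this shape, so deg p = 2.
Next, from the visible intercepts: it meets the x-axis at x = 0 (among the integer gridlines); it crosses the y-axis at the gridline y = 0.
Finally, together with the visible shape, these determine p as stated.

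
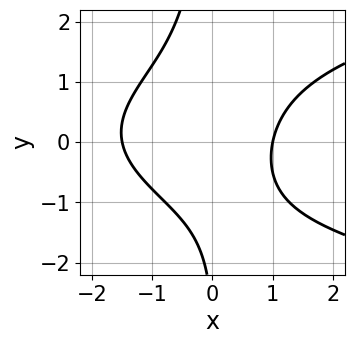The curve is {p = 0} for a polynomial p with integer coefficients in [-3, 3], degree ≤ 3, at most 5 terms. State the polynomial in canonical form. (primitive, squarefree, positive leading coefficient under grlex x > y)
2*x*y^2 - 2*x^2 - x + y + 3

deg p = 3. A generic line meets the curve in up to 3 points.
From the visible intercepts: it misses every integer gridline on the y-axis; one x-axis crossing is at x = 1.
Matching integer coefficients to the picture gives p.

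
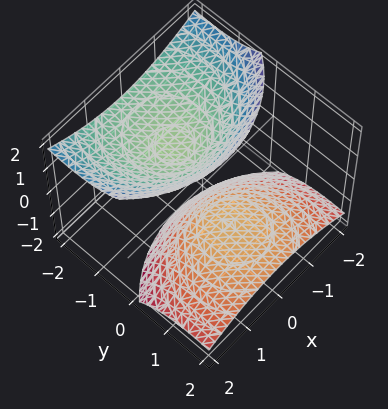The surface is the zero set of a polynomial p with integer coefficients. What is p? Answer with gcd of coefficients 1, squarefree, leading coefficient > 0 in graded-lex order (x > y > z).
x^2 + y^2 + 2*y*z - z^2 + 1

First, the picture has 2 separate pieces.
Then, degree: a generic line meets the surface in up to 2 points, so deg p = 2.
Then, observable constraints: no y-intercept at any integer in the box; the surface avoids every integer x-axis point in the box; among the integer gridlines, it crosses the z-axis at z ∈ {-1, 1}.
Finally, the integer polynomial consistent with all of this is the stated p.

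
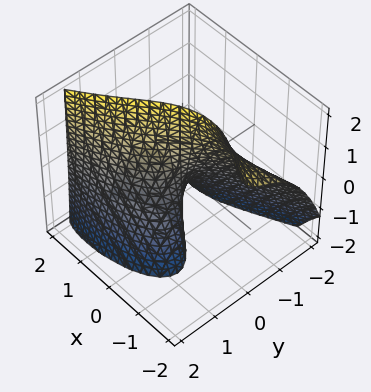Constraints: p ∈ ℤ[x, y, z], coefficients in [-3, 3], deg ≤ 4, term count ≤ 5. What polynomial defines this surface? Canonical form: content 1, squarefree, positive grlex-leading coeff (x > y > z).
x^2*z + x*y^2 - 3*y^3 - 3*y*z + 3*x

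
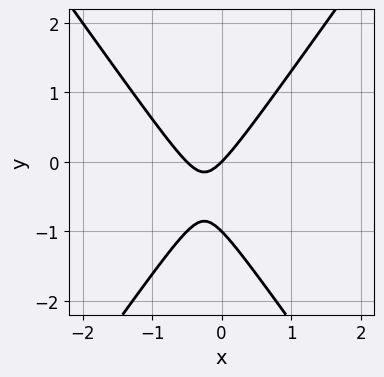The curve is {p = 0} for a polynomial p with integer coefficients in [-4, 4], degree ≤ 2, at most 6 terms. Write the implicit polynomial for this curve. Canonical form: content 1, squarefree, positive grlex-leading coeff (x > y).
2*x^2 - y^2 + x - y

(a) The degree is 2 — the shape is more complex than any degree-1 curve.
(b) Against the integer gridlines: the y-axis gridline crossings are at y ∈ {-1, 0}; one x-axis crossing is at x = 0.
(c) Assembling these constraints gives the stated polynomial.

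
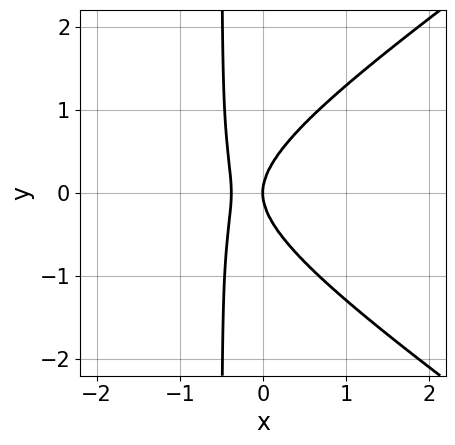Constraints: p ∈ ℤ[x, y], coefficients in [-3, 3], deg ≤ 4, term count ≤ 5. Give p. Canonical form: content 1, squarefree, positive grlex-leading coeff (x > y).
x^3 - 2*x*y^2 + 3*x^2 - y^2 + x

First, the degree is 3 — a generic line meets the curve in up to 3 points.
Next, symmetries: the y ↦ −y reflection is a symmetry, so y appears only in even powers.
Next, from the axis intercepts and sections: it meets the y-axis at y = 0 (among the integer gridlines); one x-axis crossing is at x = 0.
Finally, solving for integer coefficients yields p as stated.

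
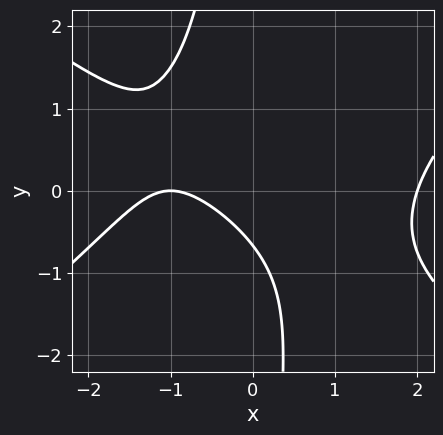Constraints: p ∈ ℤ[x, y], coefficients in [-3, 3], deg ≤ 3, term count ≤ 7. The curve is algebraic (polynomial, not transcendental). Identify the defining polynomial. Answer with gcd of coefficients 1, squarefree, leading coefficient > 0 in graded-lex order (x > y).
x^3 - 2*x*y^2 - 3*x - 3*y - 2

(a) deg p = 3. No degree-2 curve has this shape.
(b) From the axis intercepts and sections: among the integer gridlines, it crosses the x-axis at x ∈ {-1, 2}.
(c) Matching integer coefficients to the picture gives p.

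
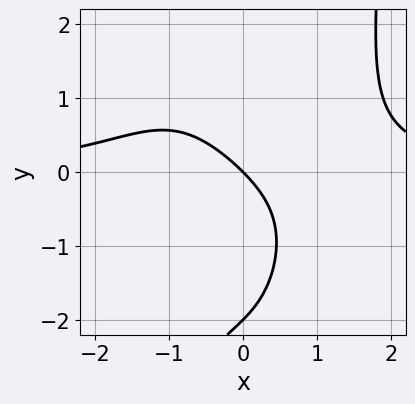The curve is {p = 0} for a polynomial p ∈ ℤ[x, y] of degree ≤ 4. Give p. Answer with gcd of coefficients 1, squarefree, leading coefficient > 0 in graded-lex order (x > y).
x^3*y - y^2 - 2*x - 2*y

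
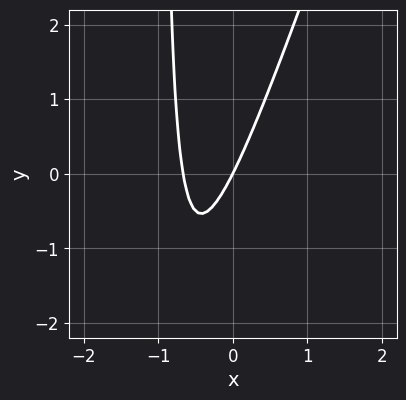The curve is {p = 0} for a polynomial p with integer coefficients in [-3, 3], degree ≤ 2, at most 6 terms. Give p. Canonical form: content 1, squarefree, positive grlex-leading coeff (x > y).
First, the degree is 2 — no degree-1 curve has this shape.
Then, from the axis intercepts and sections: it crosses the x-axis at the gridline x = 0; it crosses the y-axis at the gridline y = 0.
Finally, the integer polynomial consistent with all of this is the stated p.

3*x^2 - x*y + 2*x - y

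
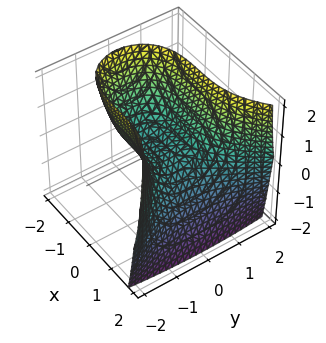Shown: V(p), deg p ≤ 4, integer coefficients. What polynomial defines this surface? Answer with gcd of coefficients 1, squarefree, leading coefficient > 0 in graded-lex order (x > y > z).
First, deg p = 3.
Next, from the axis intercepts and sections: one x-axis crossing is at x = 0; one y-axis crossing is at y = 0; it crosses the z-axis at the gridline z = 0.
Finally, these observations pin down the coefficients.

x^3 - y^2*z - 2*y^2 + 3*z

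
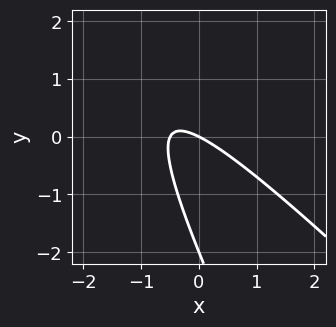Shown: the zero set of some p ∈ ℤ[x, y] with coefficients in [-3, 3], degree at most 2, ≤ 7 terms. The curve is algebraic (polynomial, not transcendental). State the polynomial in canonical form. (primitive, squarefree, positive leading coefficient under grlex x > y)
1. Degree: no degree-1 curve has this shape, so deg p = 2.
2. Reading off the gridlines: it meets the x-axis at x = 0 (among the integer gridlines); the y-axis gridline crossings are at y ∈ {-2, 0}.
3. The integer polynomial consistent with all of this is the stated p.

2*x^2 + 3*x*y + y^2 + x + 2*y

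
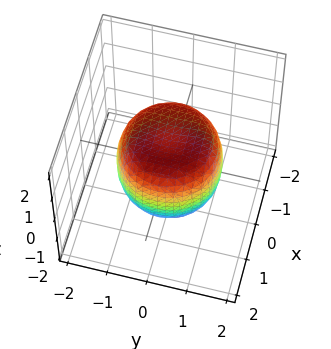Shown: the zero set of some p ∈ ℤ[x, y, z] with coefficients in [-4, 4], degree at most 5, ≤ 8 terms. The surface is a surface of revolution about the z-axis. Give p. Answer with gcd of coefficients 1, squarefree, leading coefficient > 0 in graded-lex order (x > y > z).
1. deg p = 4. The shape is more complex than any degree-3 surface.
2. Symmetries: every cross-section ⟂ z is a circle, so x, y appear only via x² + y².
3. From the visible intercepts: a circular section at z = -1 has radius exactly 1; among the integer gridlines, it crosses the z-axis at z ∈ {-1, 1}.
4. Assembling these constraints gives the stated polynomial.

x^4 + 2*x^2*y^2 + y^4 - x^2 - y^2 + z^2 - 1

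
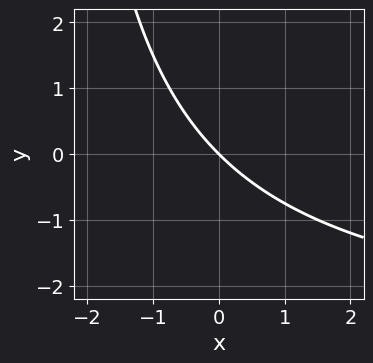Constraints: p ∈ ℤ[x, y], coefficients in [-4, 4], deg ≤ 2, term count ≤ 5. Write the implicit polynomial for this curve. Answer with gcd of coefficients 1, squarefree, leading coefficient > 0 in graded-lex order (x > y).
1. The degree is 2 — the shape is more complex than any degree-1 curve.
2. From the axis intercepts and sections: it crosses the y-axis at the gridline y = 0; it crosses the x-axis at the gridline x = 0.
3. Matching integer coefficients to the picture gives p.

x*y + 3*x + 3*y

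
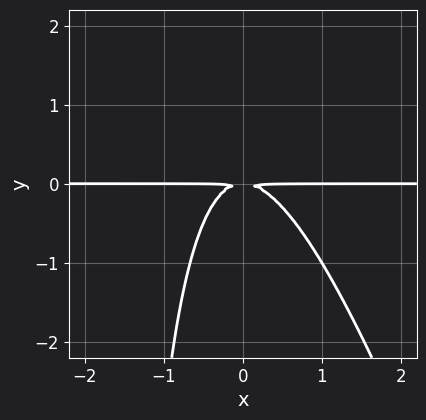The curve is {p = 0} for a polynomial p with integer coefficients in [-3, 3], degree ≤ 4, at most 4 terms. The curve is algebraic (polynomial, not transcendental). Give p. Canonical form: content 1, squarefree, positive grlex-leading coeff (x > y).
3*x^2*y + x*y^2 + 2*y^2

First, degree: the shape is more complex than any degree-2 curve, so deg p = 3.
Then, from the visible intercepts: the visible x-axis segment lies entirely on the curve.
Finally, together with the visible shape, these determine p as stated.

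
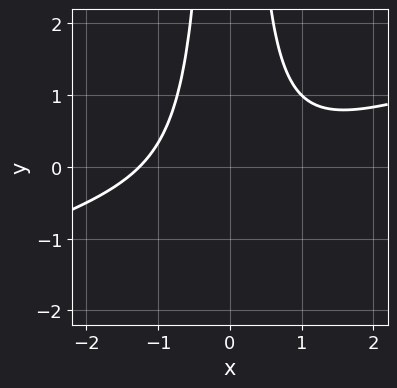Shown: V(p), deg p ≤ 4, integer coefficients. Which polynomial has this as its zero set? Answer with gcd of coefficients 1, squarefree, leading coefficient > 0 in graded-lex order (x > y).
x^3 - 3*x^2*y + 2

deg p = 3.
From the axis intercepts and sections: no y-intercept at any integer in the box.
Matching integer coefficients to the picture gives p.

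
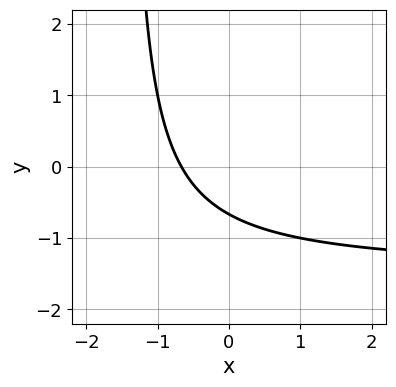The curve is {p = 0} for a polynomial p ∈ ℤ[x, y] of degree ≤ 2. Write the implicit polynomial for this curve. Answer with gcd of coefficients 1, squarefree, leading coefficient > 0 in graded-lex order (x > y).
2*x*y + 3*x + 3*y + 2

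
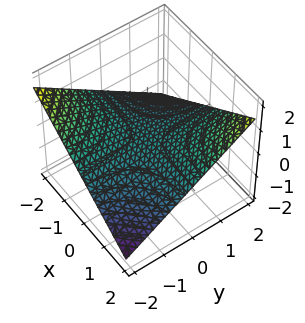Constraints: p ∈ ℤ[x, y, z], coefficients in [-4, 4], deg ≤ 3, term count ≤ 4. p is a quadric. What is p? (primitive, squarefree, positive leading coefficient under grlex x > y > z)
1. Degree: a hyperbolic paraboloid; a quadric, so deg p = 2.
2. Observable constraints: one z-axis crossing is at z = 0; every point of the x-axis in the box is on the surface; every point of the y-axis in the box is on the surface.
3. Matching integer coefficients to the picture gives p.

x*y - 3*z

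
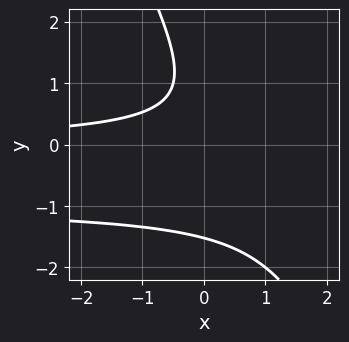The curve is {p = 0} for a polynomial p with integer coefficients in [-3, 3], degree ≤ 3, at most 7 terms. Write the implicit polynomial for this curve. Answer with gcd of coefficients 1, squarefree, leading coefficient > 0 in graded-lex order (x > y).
2*x*y^2 + y^3 + 2*x*y - y + 2

(a) The degree is 3 — no degree-2 curve has this shape.
(b) From the visible intercepts: no x-intercept at any integer in the box.
(c) These observations pin down the coefficients.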